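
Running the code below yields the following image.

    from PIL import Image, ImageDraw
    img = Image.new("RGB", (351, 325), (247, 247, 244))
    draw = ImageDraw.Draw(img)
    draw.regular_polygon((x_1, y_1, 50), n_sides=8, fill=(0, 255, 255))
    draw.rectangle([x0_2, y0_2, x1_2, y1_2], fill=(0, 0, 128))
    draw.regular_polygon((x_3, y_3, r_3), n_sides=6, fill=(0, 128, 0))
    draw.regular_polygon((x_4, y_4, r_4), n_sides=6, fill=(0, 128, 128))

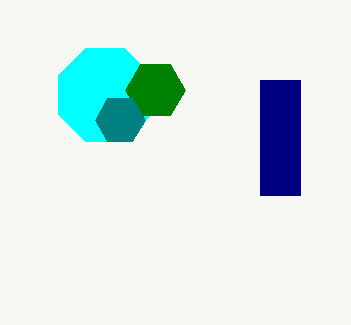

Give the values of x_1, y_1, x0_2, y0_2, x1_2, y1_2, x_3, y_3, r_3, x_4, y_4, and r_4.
x_1 = 105
y_1 = 95
x0_2 = 260
y0_2 = 80
x1_2 = 300
y1_2 = 195
x_3 = 155
y_3 = 90
r_3 = 30
x_4 = 120
y_4 = 120
r_4 = 25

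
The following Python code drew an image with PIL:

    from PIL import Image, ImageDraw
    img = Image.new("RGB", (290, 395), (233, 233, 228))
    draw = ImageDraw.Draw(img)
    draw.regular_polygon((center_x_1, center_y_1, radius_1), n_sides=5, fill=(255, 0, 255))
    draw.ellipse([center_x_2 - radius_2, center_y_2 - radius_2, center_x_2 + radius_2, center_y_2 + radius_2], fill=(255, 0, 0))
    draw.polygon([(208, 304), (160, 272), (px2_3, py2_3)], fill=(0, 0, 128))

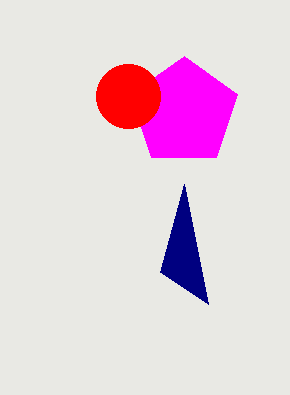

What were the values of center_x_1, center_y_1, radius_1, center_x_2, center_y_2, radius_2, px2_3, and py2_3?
center_x_1 = 184; center_y_1 = 112; radius_1 = 56; center_x_2 = 128; center_y_2 = 96; radius_2 = 32; px2_3 = 184; py2_3 = 184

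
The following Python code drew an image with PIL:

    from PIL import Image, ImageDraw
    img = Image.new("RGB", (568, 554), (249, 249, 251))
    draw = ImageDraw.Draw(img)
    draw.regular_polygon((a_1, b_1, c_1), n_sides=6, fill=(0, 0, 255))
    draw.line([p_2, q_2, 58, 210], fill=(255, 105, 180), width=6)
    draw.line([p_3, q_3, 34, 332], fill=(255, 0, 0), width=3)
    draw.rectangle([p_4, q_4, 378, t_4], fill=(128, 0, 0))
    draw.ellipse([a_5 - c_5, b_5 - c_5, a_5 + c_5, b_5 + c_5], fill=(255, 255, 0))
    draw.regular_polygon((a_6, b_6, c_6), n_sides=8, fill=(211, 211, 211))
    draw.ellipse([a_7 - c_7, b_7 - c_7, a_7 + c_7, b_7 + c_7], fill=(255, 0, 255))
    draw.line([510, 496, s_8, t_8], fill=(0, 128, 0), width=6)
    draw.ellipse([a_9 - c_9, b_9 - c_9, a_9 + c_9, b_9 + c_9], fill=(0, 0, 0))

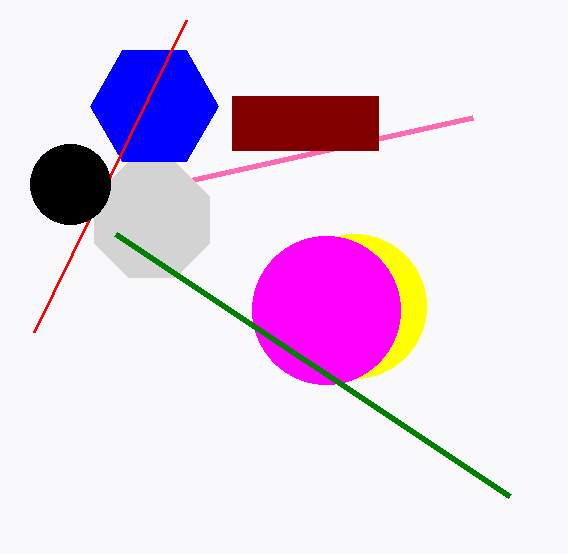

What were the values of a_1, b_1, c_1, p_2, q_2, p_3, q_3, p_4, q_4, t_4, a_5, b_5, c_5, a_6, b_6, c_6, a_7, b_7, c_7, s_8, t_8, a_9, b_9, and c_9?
a_1 = 154; b_1 = 106; c_1 = 64; p_2 = 472; q_2 = 118; p_3 = 186; q_3 = 20; p_4 = 232; q_4 = 96; t_4 = 150; a_5 = 354; b_5 = 306; c_5 = 72; a_6 = 152; b_6 = 220; c_6 = 62; a_7 = 326; b_7 = 310; c_7 = 74; s_8 = 116; t_8 = 234; a_9 = 70; b_9 = 184; c_9 = 40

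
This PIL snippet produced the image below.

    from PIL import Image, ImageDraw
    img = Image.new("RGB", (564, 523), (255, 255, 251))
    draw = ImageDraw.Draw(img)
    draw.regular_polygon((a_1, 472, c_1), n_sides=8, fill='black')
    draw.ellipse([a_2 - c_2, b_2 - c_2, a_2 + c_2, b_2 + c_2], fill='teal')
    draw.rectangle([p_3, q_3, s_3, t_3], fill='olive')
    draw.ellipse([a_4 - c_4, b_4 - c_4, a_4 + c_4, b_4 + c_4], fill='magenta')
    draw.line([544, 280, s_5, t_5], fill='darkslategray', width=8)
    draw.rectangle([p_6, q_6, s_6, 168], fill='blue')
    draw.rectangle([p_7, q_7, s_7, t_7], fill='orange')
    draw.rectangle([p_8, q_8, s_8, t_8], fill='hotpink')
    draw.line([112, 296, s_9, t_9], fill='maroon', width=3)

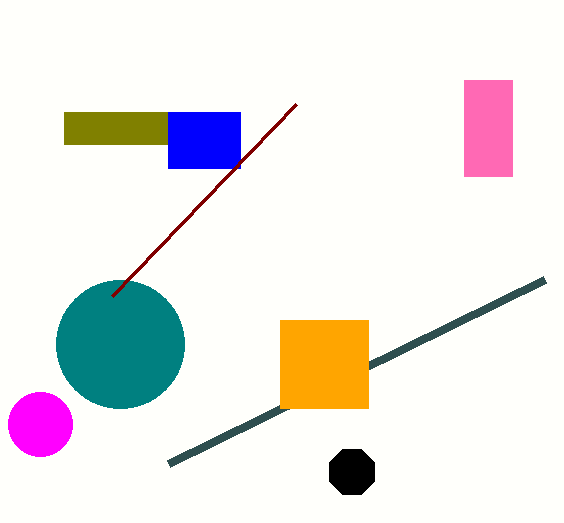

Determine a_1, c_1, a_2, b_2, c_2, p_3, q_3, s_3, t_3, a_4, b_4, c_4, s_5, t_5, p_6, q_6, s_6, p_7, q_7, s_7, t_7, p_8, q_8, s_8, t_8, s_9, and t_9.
a_1 = 352, c_1 = 24, a_2 = 120, b_2 = 344, c_2 = 64, p_3 = 64, q_3 = 112, s_3 = 168, t_3 = 144, a_4 = 40, b_4 = 424, c_4 = 32, s_5 = 168, t_5 = 464, p_6 = 168, q_6 = 112, s_6 = 240, p_7 = 280, q_7 = 320, s_7 = 368, t_7 = 408, p_8 = 464, q_8 = 80, s_8 = 512, t_8 = 176, s_9 = 296, t_9 = 104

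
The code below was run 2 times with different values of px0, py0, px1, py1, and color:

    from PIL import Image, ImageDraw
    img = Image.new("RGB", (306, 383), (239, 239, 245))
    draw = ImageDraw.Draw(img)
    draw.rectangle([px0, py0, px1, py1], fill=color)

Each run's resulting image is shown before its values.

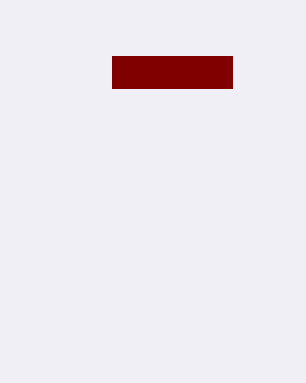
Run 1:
px0 = 112; py0 = 56; px1 = 232; py1 = 88; color = 'maroon'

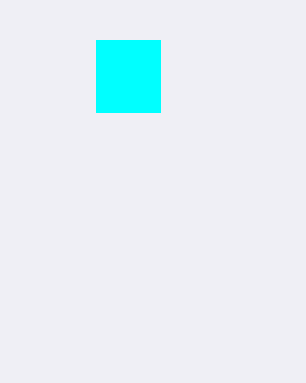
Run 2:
px0 = 96; py0 = 40; px1 = 160; py1 = 112; color = 'cyan'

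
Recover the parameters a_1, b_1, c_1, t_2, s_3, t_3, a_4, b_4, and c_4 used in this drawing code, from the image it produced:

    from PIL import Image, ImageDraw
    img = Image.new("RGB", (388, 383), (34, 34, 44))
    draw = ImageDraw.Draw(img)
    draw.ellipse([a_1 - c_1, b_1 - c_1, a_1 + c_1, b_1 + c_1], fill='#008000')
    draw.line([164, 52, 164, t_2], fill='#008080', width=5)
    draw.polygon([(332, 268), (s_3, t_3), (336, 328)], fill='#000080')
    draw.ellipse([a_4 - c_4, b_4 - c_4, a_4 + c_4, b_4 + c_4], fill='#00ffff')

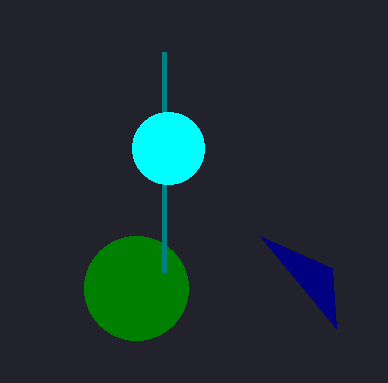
a_1 = 136
b_1 = 288
c_1 = 52
t_2 = 272
s_3 = 260
t_3 = 236
a_4 = 168
b_4 = 148
c_4 = 36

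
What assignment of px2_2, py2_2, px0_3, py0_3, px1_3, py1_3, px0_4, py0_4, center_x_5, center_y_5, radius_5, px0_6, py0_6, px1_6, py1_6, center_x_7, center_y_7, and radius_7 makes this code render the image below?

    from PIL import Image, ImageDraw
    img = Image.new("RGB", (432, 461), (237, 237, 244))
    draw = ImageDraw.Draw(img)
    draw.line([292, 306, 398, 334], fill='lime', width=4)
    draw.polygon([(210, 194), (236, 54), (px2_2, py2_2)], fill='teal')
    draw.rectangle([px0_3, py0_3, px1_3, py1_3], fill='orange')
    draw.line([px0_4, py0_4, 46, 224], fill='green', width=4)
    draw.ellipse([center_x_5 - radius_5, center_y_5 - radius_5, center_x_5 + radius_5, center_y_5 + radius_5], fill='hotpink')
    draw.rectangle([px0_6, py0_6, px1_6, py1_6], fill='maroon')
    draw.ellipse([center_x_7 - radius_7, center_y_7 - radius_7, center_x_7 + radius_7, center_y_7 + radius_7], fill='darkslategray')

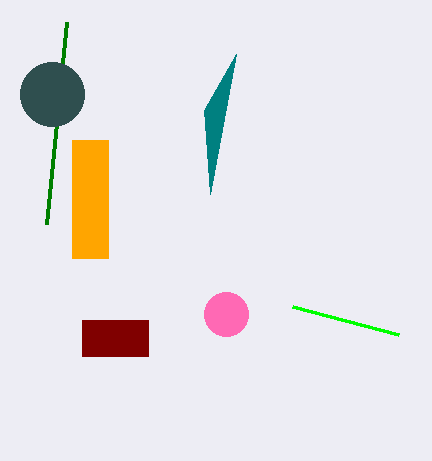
px2_2 = 204
py2_2 = 110
px0_3 = 72
py0_3 = 140
px1_3 = 108
py1_3 = 258
px0_4 = 66
py0_4 = 22
center_x_5 = 226
center_y_5 = 314
radius_5 = 22
px0_6 = 82
py0_6 = 320
px1_6 = 148
py1_6 = 356
center_x_7 = 52
center_y_7 = 94
radius_7 = 32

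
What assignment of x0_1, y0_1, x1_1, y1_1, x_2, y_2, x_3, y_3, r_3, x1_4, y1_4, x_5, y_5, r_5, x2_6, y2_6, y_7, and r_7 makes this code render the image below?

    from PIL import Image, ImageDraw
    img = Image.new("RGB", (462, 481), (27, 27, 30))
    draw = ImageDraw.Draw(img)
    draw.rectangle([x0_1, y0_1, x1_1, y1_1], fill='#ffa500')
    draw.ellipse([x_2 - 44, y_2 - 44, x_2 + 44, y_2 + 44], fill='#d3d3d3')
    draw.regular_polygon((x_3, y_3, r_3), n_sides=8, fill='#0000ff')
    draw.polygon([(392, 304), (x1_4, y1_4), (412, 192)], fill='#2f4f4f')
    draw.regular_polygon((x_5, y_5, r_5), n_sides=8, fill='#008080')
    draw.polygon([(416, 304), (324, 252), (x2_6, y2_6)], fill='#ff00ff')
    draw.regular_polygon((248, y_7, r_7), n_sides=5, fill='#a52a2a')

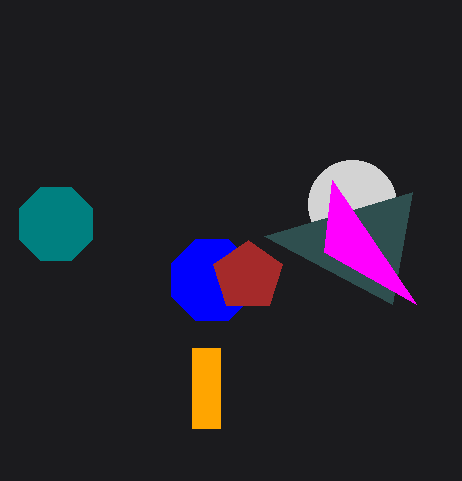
x0_1 = 192, y0_1 = 348, x1_1 = 220, y1_1 = 428, x_2 = 352, y_2 = 204, x_3 = 212, y_3 = 280, r_3 = 44, x1_4 = 264, y1_4 = 236, x_5 = 56, y_5 = 224, r_5 = 40, x2_6 = 332, y2_6 = 180, y_7 = 276, r_7 = 36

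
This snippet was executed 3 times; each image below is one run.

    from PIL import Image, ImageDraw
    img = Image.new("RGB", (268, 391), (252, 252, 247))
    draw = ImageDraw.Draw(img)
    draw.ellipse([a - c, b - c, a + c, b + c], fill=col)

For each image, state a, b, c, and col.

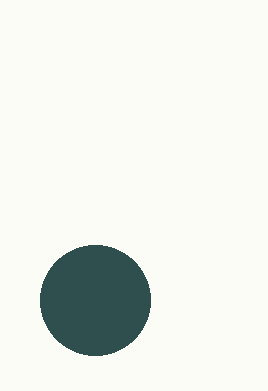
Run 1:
a = 95, b = 300, c = 55, col = 'darkslategray'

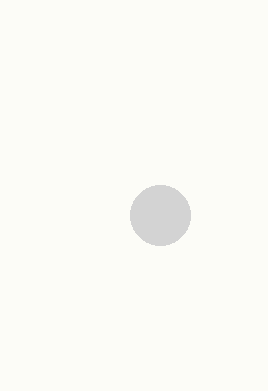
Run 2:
a = 160; b = 215; c = 30; col = 'lightgray'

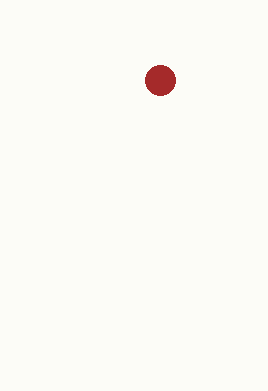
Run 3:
a = 160; b = 80; c = 15; col = 'brown'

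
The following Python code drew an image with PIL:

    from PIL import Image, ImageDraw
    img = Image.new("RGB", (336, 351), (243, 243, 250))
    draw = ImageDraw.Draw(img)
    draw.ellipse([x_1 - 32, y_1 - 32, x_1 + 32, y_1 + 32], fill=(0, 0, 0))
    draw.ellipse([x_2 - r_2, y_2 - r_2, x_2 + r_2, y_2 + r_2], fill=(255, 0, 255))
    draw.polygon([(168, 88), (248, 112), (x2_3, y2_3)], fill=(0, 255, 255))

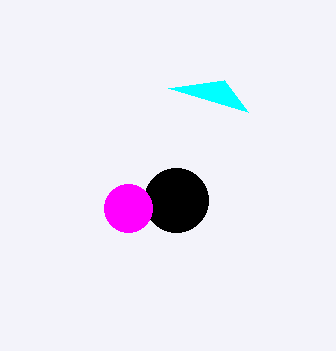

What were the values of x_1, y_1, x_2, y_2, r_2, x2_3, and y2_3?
x_1 = 176; y_1 = 200; x_2 = 128; y_2 = 208; r_2 = 24; x2_3 = 224; y2_3 = 80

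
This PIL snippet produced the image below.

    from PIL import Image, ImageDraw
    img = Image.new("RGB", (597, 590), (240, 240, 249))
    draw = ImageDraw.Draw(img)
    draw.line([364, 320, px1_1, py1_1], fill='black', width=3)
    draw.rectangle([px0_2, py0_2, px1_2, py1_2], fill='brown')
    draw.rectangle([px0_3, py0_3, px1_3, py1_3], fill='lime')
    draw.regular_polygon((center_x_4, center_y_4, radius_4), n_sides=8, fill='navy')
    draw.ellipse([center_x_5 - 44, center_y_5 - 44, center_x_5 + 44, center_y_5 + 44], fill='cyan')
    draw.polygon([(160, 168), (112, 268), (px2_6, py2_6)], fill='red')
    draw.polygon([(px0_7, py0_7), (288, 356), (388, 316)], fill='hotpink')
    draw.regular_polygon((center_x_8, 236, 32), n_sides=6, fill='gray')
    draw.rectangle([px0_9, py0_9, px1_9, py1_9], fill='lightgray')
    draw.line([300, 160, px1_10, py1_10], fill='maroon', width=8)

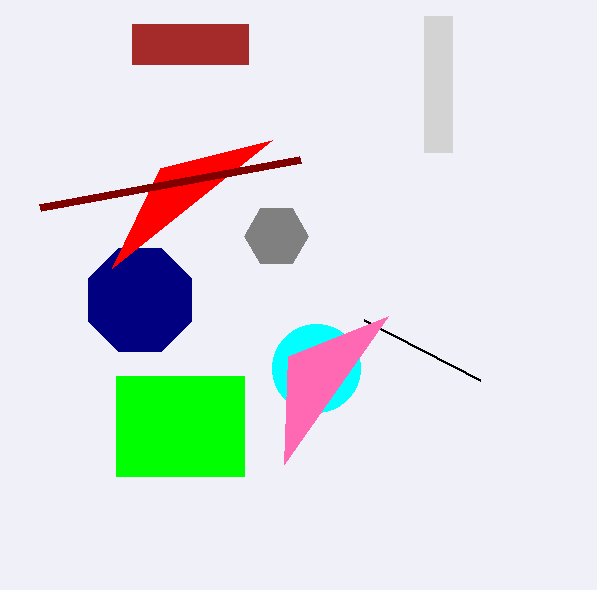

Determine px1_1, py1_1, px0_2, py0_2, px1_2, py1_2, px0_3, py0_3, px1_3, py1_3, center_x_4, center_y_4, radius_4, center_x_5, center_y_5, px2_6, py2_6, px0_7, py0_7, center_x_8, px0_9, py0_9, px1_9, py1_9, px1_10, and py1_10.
px1_1 = 480; py1_1 = 380; px0_2 = 132; py0_2 = 24; px1_2 = 248; py1_2 = 64; px0_3 = 116; py0_3 = 376; px1_3 = 244; py1_3 = 476; center_x_4 = 140; center_y_4 = 300; radius_4 = 56; center_x_5 = 316; center_y_5 = 368; px2_6 = 272; py2_6 = 140; px0_7 = 284; py0_7 = 464; center_x_8 = 276; px0_9 = 424; py0_9 = 16; px1_9 = 452; py1_9 = 152; px1_10 = 40; py1_10 = 208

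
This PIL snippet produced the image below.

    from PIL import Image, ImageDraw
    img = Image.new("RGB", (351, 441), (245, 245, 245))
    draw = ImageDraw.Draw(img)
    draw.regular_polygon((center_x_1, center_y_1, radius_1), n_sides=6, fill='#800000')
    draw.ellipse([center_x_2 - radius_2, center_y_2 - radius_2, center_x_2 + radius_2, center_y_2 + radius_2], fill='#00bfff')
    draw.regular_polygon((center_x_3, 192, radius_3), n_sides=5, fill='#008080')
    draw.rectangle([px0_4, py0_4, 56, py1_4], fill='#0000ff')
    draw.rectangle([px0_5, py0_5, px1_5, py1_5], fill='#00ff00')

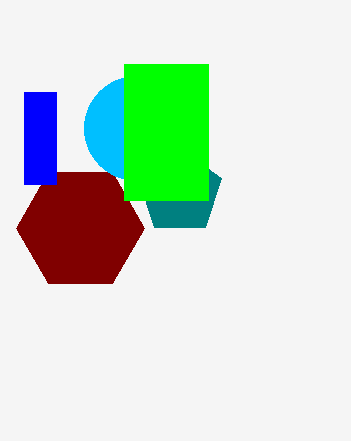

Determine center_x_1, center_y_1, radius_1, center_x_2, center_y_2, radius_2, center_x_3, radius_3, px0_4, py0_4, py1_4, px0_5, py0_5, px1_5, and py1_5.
center_x_1 = 80; center_y_1 = 228; radius_1 = 64; center_x_2 = 136; center_y_2 = 128; radius_2 = 52; center_x_3 = 180; radius_3 = 44; px0_4 = 24; py0_4 = 92; py1_4 = 184; px0_5 = 124; py0_5 = 64; px1_5 = 208; py1_5 = 200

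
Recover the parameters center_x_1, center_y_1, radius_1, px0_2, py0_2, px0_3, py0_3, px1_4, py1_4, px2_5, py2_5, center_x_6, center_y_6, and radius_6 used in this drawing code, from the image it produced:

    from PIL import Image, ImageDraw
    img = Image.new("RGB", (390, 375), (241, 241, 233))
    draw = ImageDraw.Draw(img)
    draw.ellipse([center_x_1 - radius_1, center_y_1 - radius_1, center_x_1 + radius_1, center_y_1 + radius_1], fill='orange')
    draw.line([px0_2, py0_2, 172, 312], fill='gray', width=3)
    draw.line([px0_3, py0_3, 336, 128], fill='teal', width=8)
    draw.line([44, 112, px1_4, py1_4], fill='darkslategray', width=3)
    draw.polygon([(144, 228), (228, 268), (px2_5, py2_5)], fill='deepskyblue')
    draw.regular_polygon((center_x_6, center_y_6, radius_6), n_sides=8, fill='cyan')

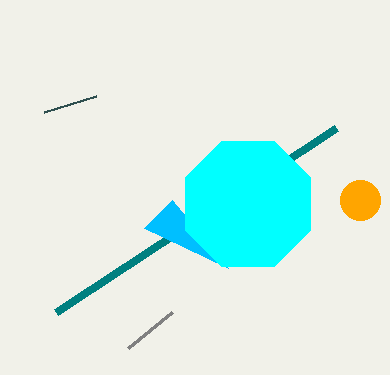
center_x_1 = 360
center_y_1 = 200
radius_1 = 20
px0_2 = 128
py0_2 = 348
px0_3 = 56
py0_3 = 312
px1_4 = 96
py1_4 = 96
px2_5 = 172
py2_5 = 200
center_x_6 = 248
center_y_6 = 204
radius_6 = 68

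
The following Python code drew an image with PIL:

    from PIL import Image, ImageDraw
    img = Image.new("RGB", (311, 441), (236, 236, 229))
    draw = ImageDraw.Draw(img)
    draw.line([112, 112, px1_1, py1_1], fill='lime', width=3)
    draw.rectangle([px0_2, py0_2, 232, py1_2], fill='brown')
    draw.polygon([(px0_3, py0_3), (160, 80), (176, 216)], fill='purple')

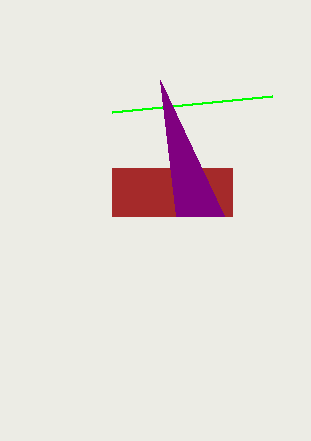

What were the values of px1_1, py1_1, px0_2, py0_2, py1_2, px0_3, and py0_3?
px1_1 = 272; py1_1 = 96; px0_2 = 112; py0_2 = 168; py1_2 = 216; px0_3 = 224; py0_3 = 216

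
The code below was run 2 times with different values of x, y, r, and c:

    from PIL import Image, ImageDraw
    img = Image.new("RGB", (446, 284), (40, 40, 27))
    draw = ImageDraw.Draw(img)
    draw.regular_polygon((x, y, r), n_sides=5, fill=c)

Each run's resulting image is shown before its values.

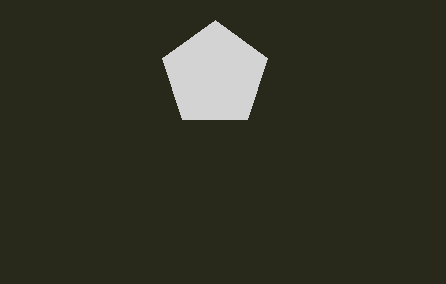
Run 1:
x = 215
y = 75
r = 55
c = 'lightgray'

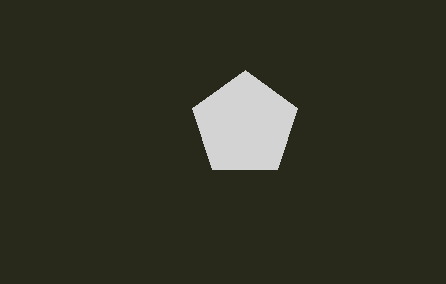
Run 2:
x = 245; y = 125; r = 55; c = 'lightgray'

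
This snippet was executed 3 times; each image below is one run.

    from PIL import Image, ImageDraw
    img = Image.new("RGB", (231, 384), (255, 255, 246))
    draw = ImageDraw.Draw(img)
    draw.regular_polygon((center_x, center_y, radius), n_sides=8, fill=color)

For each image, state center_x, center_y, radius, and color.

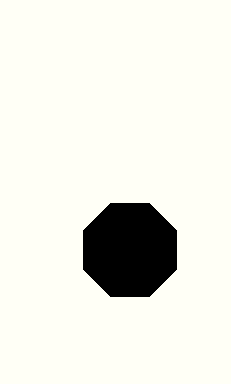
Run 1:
center_x = 130, center_y = 250, radius = 50, color = 'black'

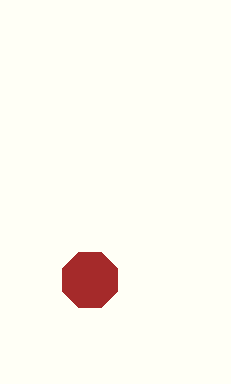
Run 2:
center_x = 90
center_y = 280
radius = 30
color = 'brown'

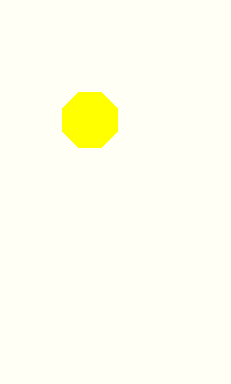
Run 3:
center_x = 90; center_y = 120; radius = 30; color = 'yellow'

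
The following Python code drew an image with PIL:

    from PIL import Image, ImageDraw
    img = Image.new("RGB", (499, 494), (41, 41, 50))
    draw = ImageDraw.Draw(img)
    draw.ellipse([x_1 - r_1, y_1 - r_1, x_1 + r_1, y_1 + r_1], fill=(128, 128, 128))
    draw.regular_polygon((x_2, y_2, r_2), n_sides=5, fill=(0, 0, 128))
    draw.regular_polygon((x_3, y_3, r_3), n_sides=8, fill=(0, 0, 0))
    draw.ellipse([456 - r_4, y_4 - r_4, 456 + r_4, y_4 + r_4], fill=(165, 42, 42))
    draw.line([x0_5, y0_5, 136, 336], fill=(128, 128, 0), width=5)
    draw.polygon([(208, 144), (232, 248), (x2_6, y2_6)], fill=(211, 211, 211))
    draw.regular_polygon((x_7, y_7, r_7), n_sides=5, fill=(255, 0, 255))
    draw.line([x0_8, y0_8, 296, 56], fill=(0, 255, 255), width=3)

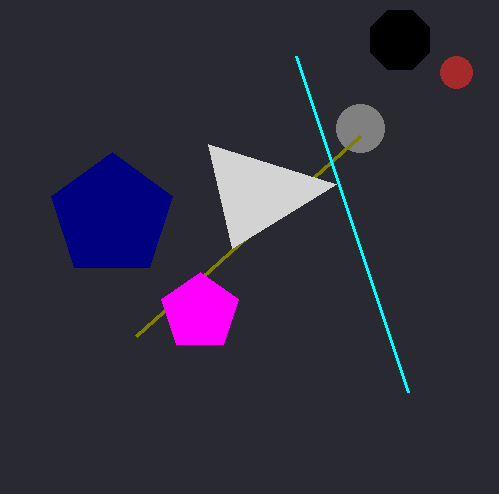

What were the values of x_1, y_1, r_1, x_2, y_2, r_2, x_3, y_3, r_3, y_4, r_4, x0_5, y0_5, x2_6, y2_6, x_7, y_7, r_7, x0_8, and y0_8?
x_1 = 360; y_1 = 128; r_1 = 24; x_2 = 112; y_2 = 216; r_2 = 64; x_3 = 400; y_3 = 40; r_3 = 32; y_4 = 72; r_4 = 16; x0_5 = 360; y0_5 = 136; x2_6 = 336; y2_6 = 184; x_7 = 200; y_7 = 312; r_7 = 40; x0_8 = 408; y0_8 = 392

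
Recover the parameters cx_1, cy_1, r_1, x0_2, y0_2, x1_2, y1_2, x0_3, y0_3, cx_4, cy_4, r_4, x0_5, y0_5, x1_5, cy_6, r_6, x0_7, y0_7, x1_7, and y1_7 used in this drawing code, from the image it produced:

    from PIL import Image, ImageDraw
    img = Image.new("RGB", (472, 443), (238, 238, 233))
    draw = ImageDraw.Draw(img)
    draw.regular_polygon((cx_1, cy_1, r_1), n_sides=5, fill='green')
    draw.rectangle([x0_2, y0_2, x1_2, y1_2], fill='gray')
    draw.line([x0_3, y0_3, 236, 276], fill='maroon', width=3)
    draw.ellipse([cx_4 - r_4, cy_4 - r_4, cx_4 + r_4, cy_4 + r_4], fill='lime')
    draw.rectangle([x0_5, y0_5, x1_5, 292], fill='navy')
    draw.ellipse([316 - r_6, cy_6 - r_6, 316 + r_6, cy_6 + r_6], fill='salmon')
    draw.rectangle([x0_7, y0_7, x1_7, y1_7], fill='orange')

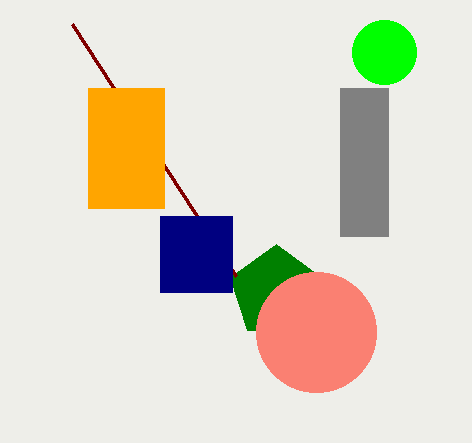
cx_1 = 276
cy_1 = 292
r_1 = 48
x0_2 = 340
y0_2 = 88
x1_2 = 388
y1_2 = 236
x0_3 = 72
y0_3 = 24
cx_4 = 384
cy_4 = 52
r_4 = 32
x0_5 = 160
y0_5 = 216
x1_5 = 232
cy_6 = 332
r_6 = 60
x0_7 = 88
y0_7 = 88
x1_7 = 164
y1_7 = 208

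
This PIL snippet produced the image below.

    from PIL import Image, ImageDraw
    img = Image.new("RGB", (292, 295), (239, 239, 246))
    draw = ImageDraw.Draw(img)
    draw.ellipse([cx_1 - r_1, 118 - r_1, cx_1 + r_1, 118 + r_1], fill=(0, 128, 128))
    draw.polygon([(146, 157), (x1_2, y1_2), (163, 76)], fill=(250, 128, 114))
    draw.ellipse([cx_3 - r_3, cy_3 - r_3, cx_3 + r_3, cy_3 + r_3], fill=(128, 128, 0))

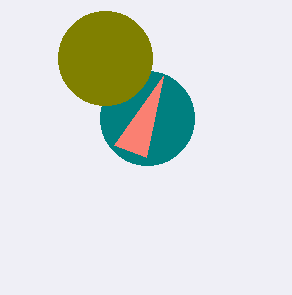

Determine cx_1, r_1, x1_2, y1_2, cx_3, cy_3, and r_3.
cx_1 = 147
r_1 = 47
x1_2 = 114
y1_2 = 145
cx_3 = 105
cy_3 = 58
r_3 = 47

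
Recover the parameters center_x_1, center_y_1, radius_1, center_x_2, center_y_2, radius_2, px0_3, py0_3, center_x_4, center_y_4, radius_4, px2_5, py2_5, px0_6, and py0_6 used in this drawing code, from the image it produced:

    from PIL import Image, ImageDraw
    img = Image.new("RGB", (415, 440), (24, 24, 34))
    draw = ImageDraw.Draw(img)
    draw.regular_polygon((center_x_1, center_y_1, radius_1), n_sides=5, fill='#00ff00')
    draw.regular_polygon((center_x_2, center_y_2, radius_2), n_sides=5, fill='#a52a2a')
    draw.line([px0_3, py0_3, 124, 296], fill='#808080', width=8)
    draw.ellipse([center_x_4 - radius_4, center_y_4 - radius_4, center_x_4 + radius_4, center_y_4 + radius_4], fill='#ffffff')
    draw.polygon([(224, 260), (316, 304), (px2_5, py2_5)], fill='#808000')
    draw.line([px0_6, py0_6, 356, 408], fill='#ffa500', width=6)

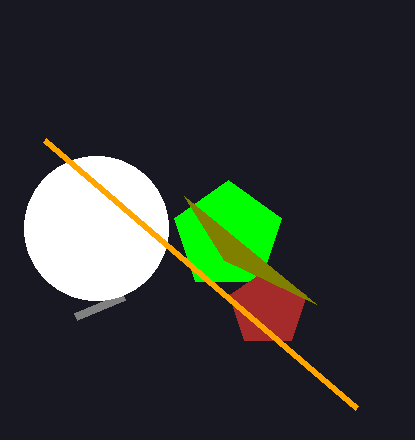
center_x_1 = 228
center_y_1 = 236
radius_1 = 56
center_x_2 = 268
center_y_2 = 308
radius_2 = 40
px0_3 = 76
py0_3 = 316
center_x_4 = 96
center_y_4 = 228
radius_4 = 72
px2_5 = 184
py2_5 = 196
px0_6 = 44
py0_6 = 140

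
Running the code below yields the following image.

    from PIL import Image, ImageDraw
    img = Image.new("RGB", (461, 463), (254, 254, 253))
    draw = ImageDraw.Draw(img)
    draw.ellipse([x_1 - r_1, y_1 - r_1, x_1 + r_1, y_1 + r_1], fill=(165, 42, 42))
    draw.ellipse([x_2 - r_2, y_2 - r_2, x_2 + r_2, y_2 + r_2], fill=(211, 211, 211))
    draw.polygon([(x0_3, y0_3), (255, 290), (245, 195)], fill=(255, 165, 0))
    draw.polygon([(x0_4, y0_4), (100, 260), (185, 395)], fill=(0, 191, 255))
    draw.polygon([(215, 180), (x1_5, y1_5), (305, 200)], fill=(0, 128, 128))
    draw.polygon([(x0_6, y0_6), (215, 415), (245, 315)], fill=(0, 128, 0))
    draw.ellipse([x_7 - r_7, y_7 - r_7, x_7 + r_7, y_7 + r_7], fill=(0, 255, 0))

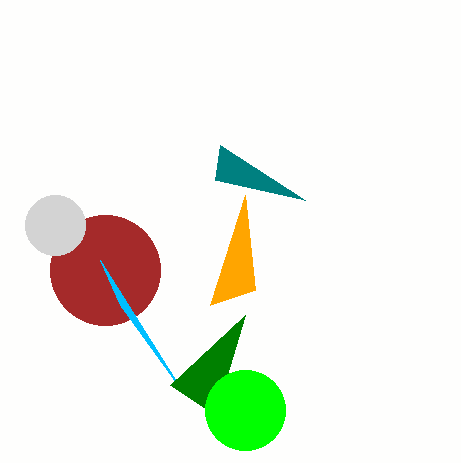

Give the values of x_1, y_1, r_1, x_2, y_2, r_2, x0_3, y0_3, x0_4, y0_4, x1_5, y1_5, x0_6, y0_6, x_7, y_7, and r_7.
x_1 = 105
y_1 = 270
r_1 = 55
x_2 = 55
y_2 = 225
r_2 = 30
x0_3 = 210
y0_3 = 305
x0_4 = 120
y0_4 = 305
x1_5 = 220
y1_5 = 145
x0_6 = 170
y0_6 = 385
x_7 = 245
y_7 = 410
r_7 = 40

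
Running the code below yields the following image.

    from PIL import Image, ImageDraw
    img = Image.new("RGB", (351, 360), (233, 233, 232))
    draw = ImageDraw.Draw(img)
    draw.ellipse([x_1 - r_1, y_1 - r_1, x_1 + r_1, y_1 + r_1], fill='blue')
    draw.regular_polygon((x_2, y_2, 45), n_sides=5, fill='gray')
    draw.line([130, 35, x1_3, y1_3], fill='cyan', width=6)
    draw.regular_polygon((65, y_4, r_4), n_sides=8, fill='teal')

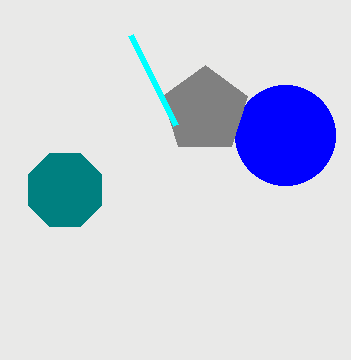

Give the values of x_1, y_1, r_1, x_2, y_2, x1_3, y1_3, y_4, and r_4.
x_1 = 285
y_1 = 135
r_1 = 50
x_2 = 205
y_2 = 110
x1_3 = 175
y1_3 = 125
y_4 = 190
r_4 = 40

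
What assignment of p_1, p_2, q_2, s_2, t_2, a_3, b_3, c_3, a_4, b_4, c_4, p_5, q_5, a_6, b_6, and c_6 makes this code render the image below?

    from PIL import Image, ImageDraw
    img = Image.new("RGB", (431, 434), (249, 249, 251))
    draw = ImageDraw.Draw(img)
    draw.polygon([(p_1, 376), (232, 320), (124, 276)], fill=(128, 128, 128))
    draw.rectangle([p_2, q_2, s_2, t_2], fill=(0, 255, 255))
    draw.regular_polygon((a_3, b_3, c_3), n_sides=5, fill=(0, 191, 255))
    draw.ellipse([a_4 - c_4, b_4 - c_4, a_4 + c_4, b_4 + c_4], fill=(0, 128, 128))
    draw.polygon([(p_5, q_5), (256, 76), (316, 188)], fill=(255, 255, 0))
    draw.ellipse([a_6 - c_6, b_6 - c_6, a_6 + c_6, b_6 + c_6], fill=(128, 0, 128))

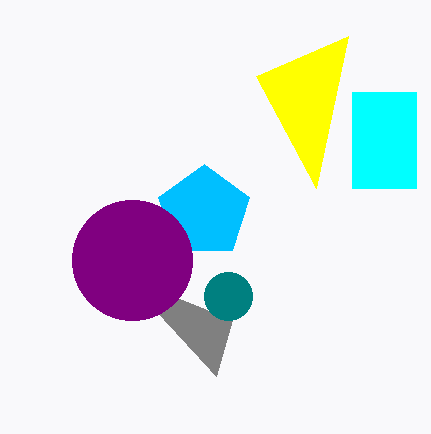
p_1 = 216, p_2 = 352, q_2 = 92, s_2 = 416, t_2 = 188, a_3 = 204, b_3 = 212, c_3 = 48, a_4 = 228, b_4 = 296, c_4 = 24, p_5 = 348, q_5 = 36, a_6 = 132, b_6 = 260, c_6 = 60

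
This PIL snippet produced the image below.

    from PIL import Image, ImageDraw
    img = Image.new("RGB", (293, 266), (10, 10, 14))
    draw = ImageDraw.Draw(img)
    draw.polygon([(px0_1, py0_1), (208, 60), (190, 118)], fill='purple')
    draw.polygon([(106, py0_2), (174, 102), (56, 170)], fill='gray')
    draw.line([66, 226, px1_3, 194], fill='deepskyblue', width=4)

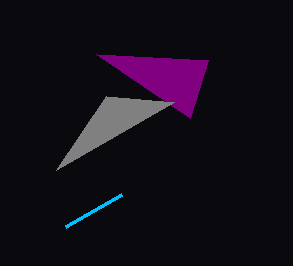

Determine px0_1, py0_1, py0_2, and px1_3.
px0_1 = 96; py0_1 = 54; py0_2 = 96; px1_3 = 122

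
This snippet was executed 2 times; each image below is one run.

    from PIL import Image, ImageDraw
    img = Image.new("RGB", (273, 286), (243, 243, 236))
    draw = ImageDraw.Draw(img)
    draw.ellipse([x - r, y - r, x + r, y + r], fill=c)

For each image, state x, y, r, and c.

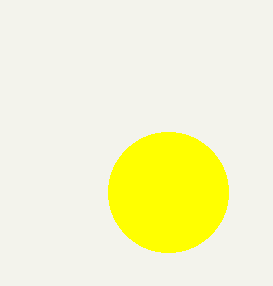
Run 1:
x = 168; y = 192; r = 60; c = 'yellow'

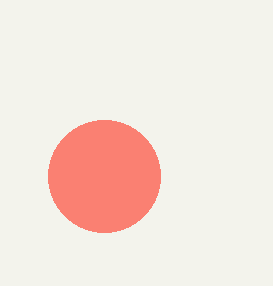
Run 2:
x = 104, y = 176, r = 56, c = 'salmon'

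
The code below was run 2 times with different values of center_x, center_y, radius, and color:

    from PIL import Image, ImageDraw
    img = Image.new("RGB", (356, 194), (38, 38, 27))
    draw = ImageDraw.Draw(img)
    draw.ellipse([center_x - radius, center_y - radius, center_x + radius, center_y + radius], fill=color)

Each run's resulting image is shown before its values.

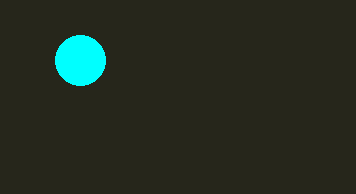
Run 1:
center_x = 80
center_y = 60
radius = 25
color = 'cyan'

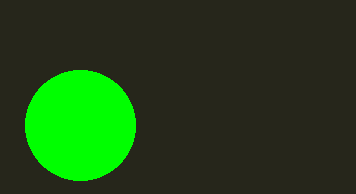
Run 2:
center_x = 80
center_y = 125
radius = 55
color = 'lime'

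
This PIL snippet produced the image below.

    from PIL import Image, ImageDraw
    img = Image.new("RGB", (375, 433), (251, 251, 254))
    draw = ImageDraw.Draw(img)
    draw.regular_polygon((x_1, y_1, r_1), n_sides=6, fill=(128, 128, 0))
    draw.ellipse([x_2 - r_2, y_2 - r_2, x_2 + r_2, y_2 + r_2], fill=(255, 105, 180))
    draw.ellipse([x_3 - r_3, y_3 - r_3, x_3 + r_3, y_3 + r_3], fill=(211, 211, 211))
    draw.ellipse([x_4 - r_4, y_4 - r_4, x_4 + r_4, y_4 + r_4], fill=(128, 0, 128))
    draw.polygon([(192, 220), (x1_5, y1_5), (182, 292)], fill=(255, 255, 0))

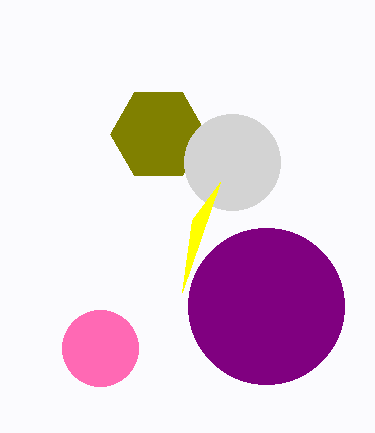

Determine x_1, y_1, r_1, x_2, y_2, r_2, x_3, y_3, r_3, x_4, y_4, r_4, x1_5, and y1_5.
x_1 = 158
y_1 = 134
r_1 = 48
x_2 = 100
y_2 = 348
r_2 = 38
x_3 = 232
y_3 = 162
r_3 = 48
x_4 = 266
y_4 = 306
r_4 = 78
x1_5 = 220
y1_5 = 182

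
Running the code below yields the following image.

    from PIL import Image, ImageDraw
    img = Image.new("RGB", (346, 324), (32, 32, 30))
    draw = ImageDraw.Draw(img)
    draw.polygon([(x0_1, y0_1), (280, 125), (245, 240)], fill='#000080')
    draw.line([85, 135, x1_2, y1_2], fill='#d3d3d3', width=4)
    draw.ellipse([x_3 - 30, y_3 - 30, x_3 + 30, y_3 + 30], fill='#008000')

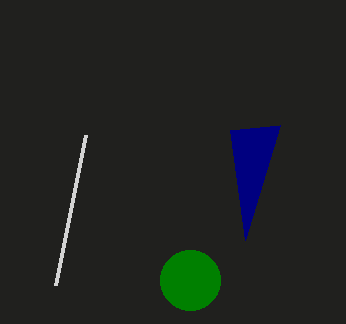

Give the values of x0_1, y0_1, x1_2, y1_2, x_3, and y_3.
x0_1 = 230
y0_1 = 130
x1_2 = 55
y1_2 = 285
x_3 = 190
y_3 = 280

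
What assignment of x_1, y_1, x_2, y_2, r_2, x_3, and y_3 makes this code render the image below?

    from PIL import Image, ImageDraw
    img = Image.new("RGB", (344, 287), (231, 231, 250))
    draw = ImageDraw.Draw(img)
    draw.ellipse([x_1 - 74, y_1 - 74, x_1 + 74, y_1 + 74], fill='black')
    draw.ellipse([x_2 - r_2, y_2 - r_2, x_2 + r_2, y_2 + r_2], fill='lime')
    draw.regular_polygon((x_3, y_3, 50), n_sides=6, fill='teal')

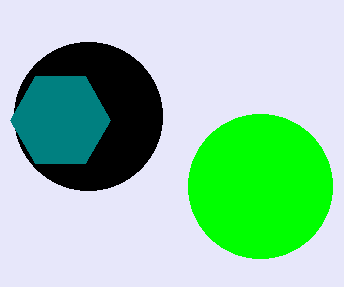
x_1 = 88
y_1 = 116
x_2 = 260
y_2 = 186
r_2 = 72
x_3 = 60
y_3 = 120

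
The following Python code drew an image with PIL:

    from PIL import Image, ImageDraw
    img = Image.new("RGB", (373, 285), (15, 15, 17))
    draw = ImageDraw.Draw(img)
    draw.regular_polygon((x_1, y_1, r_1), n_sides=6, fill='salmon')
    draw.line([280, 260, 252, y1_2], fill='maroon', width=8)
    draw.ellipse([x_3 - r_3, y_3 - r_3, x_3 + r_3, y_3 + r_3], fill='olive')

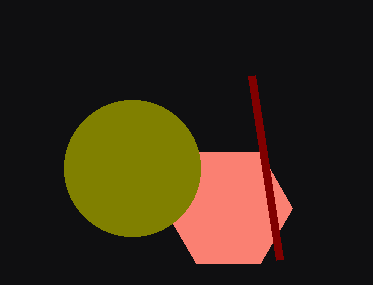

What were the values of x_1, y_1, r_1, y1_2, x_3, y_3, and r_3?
x_1 = 228; y_1 = 208; r_1 = 64; y1_2 = 76; x_3 = 132; y_3 = 168; r_3 = 68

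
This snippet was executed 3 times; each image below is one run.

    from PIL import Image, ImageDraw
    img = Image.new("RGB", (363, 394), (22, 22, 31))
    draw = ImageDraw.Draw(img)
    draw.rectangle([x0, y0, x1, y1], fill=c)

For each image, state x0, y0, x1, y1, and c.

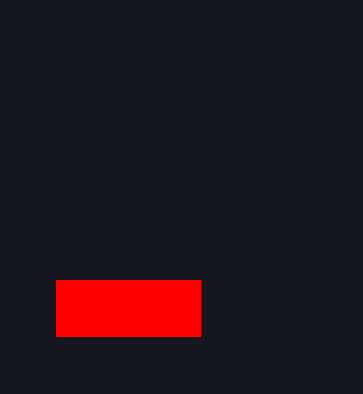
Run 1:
x0 = 56
y0 = 280
x1 = 200
y1 = 336
c = 'red'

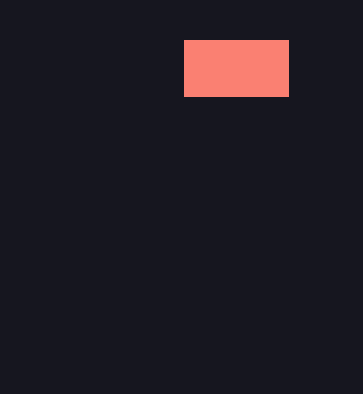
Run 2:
x0 = 184, y0 = 40, x1 = 288, y1 = 96, c = 'salmon'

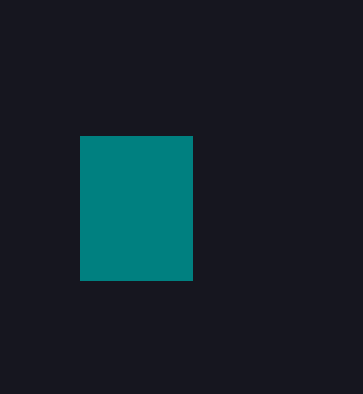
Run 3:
x0 = 80, y0 = 136, x1 = 192, y1 = 280, c = 'teal'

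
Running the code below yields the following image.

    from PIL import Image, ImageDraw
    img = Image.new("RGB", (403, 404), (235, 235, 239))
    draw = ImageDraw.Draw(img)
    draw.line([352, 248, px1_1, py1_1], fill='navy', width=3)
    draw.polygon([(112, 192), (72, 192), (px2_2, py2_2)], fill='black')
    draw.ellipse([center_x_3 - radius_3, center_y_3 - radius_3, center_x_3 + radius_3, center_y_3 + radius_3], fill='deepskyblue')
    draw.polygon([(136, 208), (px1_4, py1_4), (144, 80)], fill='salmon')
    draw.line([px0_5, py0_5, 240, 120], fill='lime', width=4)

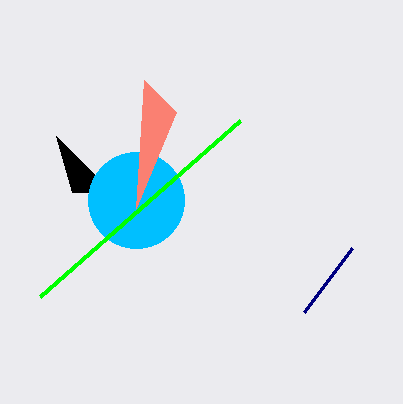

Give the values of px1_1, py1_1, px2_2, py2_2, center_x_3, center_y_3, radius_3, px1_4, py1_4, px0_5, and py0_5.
px1_1 = 304
py1_1 = 312
px2_2 = 56
py2_2 = 136
center_x_3 = 136
center_y_3 = 200
radius_3 = 48
px1_4 = 176
py1_4 = 112
px0_5 = 40
py0_5 = 296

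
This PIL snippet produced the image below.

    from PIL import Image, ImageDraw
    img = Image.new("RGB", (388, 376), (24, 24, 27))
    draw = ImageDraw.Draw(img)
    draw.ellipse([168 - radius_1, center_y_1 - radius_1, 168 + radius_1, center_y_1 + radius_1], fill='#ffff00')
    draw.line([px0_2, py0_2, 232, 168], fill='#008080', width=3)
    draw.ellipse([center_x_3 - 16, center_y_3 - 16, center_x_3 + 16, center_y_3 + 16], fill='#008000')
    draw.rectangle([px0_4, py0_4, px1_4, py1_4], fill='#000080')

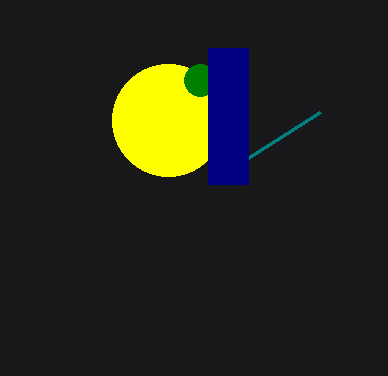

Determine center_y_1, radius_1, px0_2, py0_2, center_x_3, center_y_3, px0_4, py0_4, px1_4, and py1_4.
center_y_1 = 120; radius_1 = 56; px0_2 = 320; py0_2 = 112; center_x_3 = 200; center_y_3 = 80; px0_4 = 208; py0_4 = 48; px1_4 = 248; py1_4 = 184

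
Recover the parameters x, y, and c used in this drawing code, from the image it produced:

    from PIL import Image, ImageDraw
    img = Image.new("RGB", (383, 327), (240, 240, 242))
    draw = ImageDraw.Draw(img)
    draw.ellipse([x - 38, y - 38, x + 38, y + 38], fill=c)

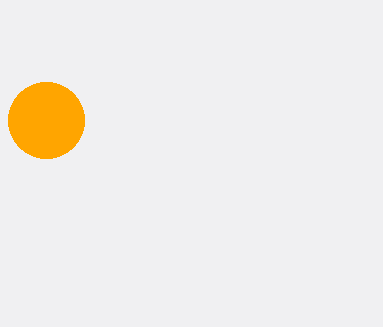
x = 46, y = 120, c = 'orange'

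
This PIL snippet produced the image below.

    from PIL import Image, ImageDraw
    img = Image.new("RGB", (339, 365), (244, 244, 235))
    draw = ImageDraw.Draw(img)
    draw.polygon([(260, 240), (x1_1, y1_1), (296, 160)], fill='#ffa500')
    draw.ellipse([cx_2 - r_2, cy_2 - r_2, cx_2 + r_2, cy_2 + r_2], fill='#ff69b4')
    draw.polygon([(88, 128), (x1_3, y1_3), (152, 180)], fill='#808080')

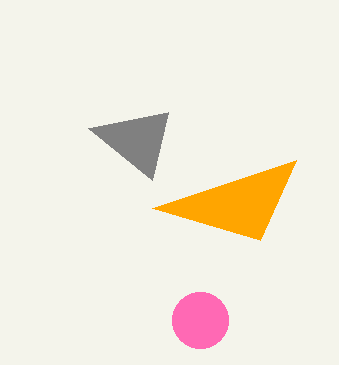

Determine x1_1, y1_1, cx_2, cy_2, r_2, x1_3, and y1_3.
x1_1 = 152, y1_1 = 208, cx_2 = 200, cy_2 = 320, r_2 = 28, x1_3 = 168, y1_3 = 112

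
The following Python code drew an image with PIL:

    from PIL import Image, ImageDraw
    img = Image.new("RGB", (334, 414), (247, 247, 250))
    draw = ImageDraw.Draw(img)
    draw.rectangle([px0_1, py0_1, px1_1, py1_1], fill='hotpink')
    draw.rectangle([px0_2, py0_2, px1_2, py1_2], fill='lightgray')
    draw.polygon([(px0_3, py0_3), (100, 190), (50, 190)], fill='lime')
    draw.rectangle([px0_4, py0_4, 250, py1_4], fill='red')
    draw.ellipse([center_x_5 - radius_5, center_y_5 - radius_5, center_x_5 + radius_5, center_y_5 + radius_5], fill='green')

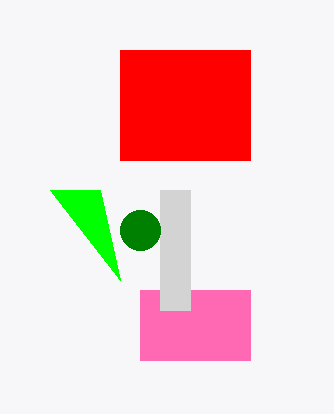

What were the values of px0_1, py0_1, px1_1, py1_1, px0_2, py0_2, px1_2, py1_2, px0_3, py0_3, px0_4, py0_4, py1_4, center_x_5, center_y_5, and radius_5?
px0_1 = 140
py0_1 = 290
px1_1 = 250
py1_1 = 360
px0_2 = 160
py0_2 = 190
px1_2 = 190
py1_2 = 310
px0_3 = 120
py0_3 = 280
px0_4 = 120
py0_4 = 50
py1_4 = 160
center_x_5 = 140
center_y_5 = 230
radius_5 = 20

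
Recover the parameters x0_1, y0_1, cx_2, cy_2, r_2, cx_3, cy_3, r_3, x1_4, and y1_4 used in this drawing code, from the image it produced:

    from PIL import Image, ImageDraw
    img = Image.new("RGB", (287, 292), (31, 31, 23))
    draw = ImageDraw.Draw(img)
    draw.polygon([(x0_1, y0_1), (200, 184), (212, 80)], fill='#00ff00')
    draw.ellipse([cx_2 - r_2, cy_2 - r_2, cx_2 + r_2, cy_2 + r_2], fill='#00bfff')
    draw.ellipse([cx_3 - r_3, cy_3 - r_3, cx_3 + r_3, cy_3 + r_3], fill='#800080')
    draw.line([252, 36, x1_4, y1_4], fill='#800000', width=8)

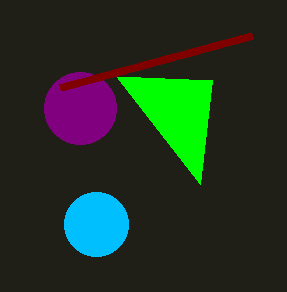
x0_1 = 116; y0_1 = 76; cx_2 = 96; cy_2 = 224; r_2 = 32; cx_3 = 80; cy_3 = 108; r_3 = 36; x1_4 = 60; y1_4 = 88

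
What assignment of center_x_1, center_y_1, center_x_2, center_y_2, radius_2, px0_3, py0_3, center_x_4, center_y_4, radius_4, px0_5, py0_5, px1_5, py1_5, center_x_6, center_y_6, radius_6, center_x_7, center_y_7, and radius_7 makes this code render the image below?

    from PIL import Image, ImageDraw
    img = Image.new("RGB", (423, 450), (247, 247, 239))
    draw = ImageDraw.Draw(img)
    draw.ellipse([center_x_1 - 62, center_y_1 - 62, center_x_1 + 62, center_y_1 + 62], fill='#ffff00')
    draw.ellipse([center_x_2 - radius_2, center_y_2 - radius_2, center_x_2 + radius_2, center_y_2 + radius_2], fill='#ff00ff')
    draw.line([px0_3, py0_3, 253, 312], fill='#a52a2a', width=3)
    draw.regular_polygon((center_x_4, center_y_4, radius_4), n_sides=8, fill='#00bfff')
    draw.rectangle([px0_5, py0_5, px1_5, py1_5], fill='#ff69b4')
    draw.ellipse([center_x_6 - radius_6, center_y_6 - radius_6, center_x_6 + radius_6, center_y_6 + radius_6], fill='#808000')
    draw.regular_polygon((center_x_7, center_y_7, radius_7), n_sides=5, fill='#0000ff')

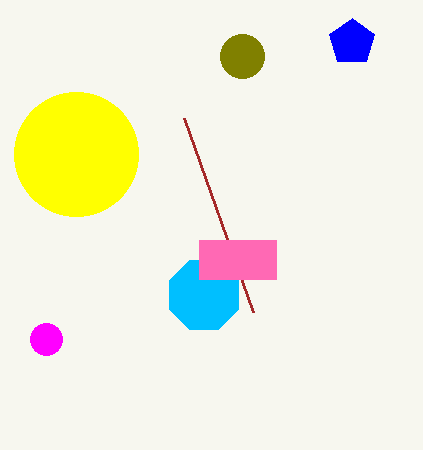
center_x_1 = 76, center_y_1 = 154, center_x_2 = 46, center_y_2 = 339, radius_2 = 16, px0_3 = 184, py0_3 = 118, center_x_4 = 204, center_y_4 = 295, radius_4 = 37, px0_5 = 199, py0_5 = 240, px1_5 = 276, py1_5 = 279, center_x_6 = 242, center_y_6 = 56, radius_6 = 22, center_x_7 = 352, center_y_7 = 42, radius_7 = 24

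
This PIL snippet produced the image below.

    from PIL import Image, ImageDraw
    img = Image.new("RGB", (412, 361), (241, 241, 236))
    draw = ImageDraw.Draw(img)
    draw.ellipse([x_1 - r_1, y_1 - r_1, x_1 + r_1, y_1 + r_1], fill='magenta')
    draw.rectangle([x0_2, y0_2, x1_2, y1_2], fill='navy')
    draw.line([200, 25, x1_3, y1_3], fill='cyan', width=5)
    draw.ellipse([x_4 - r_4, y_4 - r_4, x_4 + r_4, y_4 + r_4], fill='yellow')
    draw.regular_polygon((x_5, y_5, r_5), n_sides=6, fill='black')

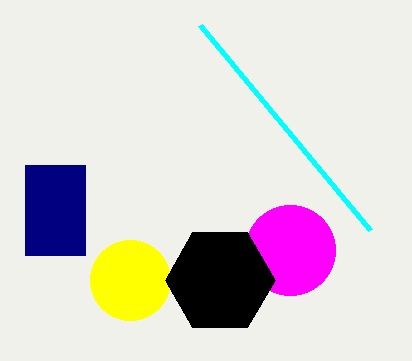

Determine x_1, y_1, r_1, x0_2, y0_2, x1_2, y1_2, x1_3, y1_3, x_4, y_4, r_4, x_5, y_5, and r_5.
x_1 = 290, y_1 = 250, r_1 = 45, x0_2 = 25, y0_2 = 165, x1_2 = 85, y1_2 = 255, x1_3 = 370, y1_3 = 230, x_4 = 130, y_4 = 280, r_4 = 40, x_5 = 220, y_5 = 280, r_5 = 55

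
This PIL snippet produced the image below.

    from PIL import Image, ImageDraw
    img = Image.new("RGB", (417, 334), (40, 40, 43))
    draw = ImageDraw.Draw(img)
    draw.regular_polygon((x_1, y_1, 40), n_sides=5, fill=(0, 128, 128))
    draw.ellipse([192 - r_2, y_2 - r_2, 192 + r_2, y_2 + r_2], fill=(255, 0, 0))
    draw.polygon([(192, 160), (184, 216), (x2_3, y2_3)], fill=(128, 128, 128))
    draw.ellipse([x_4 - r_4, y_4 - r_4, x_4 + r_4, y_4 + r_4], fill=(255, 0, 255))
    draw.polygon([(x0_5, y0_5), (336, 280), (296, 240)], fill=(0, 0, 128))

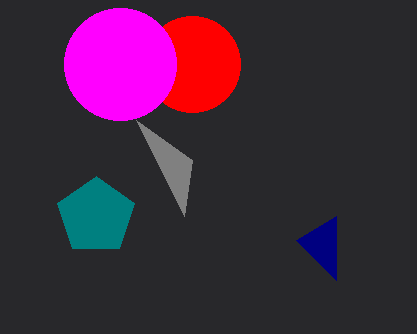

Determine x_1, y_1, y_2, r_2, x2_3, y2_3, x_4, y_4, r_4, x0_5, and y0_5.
x_1 = 96
y_1 = 216
y_2 = 64
r_2 = 48
x2_3 = 136
y2_3 = 120
x_4 = 120
y_4 = 64
r_4 = 56
x0_5 = 336
y0_5 = 216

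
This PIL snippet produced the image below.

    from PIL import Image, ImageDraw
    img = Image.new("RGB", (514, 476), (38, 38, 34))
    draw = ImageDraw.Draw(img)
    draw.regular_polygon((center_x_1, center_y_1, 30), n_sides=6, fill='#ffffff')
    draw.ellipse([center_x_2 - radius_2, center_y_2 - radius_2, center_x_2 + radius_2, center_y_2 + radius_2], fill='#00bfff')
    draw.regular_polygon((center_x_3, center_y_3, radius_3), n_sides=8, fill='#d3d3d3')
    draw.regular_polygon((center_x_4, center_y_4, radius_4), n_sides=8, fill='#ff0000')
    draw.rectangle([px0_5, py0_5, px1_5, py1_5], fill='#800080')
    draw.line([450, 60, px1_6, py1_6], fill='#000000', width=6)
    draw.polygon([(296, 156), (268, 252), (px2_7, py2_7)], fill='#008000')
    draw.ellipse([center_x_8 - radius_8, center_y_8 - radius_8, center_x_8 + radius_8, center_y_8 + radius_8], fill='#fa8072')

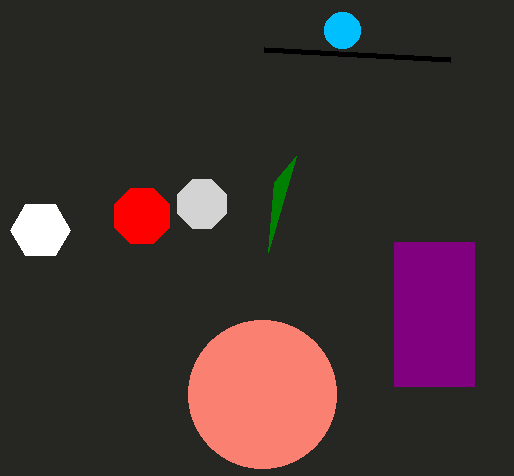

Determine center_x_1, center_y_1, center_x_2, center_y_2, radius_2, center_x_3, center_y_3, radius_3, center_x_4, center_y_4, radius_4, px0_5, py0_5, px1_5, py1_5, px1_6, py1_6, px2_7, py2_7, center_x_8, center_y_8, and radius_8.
center_x_1 = 40; center_y_1 = 230; center_x_2 = 342; center_y_2 = 30; radius_2 = 18; center_x_3 = 202; center_y_3 = 204; radius_3 = 26; center_x_4 = 142; center_y_4 = 216; radius_4 = 30; px0_5 = 394; py0_5 = 242; px1_5 = 474; py1_5 = 386; px1_6 = 264; py1_6 = 50; px2_7 = 274; py2_7 = 182; center_x_8 = 262; center_y_8 = 394; radius_8 = 74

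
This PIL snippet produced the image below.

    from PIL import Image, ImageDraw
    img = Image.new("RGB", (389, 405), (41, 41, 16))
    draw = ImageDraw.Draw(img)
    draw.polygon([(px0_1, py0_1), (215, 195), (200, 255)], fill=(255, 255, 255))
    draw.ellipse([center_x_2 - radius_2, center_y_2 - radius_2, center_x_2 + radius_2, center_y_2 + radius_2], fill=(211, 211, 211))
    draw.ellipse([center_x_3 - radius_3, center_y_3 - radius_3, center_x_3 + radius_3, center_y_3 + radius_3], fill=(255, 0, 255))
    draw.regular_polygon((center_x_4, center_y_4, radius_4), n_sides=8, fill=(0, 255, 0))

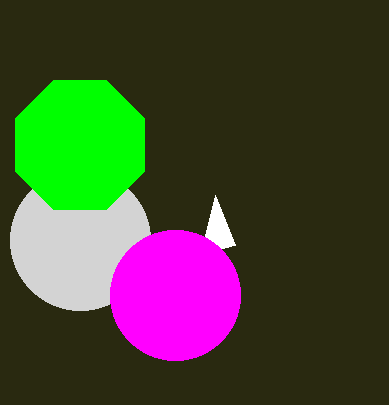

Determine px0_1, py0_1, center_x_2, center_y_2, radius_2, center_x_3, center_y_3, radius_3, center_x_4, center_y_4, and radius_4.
px0_1 = 235; py0_1 = 245; center_x_2 = 80; center_y_2 = 240; radius_2 = 70; center_x_3 = 175; center_y_3 = 295; radius_3 = 65; center_x_4 = 80; center_y_4 = 145; radius_4 = 70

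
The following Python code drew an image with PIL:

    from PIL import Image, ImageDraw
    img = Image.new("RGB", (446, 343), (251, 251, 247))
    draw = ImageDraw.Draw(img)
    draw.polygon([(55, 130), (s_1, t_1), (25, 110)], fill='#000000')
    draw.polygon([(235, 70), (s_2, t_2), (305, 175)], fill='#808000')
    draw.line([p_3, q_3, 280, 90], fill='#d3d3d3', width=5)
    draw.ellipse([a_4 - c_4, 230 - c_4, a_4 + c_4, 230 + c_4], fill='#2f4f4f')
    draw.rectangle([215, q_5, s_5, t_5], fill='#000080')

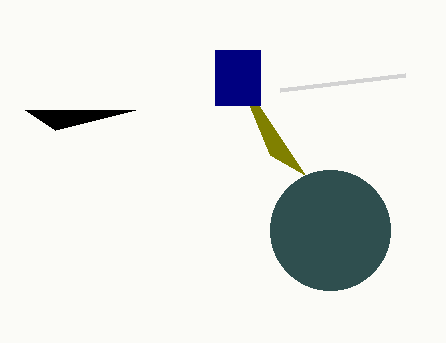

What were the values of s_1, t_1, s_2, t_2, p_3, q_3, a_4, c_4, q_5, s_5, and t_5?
s_1 = 135
t_1 = 110
s_2 = 270
t_2 = 155
p_3 = 405
q_3 = 75
a_4 = 330
c_4 = 60
q_5 = 50
s_5 = 260
t_5 = 105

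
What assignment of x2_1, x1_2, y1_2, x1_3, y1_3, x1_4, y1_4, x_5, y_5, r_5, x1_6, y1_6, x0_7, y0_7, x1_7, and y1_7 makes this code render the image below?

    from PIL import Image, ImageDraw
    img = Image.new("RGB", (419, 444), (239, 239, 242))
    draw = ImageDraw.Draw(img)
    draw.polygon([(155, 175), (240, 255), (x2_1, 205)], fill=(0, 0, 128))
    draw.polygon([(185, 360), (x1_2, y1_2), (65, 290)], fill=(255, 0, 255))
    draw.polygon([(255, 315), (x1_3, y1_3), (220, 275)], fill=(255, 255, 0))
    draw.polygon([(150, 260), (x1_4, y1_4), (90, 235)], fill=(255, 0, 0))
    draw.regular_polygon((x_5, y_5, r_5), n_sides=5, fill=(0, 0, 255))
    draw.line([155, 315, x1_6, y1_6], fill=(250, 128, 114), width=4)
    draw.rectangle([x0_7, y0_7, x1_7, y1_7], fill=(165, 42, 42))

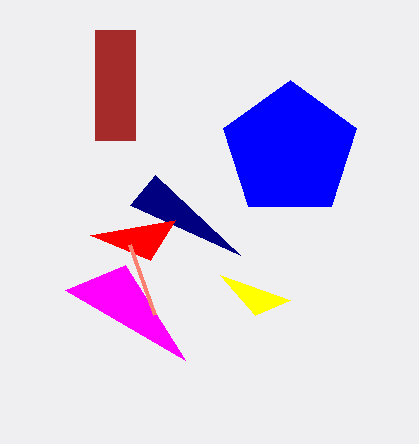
x2_1 = 130; x1_2 = 125; y1_2 = 265; x1_3 = 290; y1_3 = 300; x1_4 = 175; y1_4 = 220; x_5 = 290; y_5 = 150; r_5 = 70; x1_6 = 130; y1_6 = 245; x0_7 = 95; y0_7 = 30; x1_7 = 135; y1_7 = 140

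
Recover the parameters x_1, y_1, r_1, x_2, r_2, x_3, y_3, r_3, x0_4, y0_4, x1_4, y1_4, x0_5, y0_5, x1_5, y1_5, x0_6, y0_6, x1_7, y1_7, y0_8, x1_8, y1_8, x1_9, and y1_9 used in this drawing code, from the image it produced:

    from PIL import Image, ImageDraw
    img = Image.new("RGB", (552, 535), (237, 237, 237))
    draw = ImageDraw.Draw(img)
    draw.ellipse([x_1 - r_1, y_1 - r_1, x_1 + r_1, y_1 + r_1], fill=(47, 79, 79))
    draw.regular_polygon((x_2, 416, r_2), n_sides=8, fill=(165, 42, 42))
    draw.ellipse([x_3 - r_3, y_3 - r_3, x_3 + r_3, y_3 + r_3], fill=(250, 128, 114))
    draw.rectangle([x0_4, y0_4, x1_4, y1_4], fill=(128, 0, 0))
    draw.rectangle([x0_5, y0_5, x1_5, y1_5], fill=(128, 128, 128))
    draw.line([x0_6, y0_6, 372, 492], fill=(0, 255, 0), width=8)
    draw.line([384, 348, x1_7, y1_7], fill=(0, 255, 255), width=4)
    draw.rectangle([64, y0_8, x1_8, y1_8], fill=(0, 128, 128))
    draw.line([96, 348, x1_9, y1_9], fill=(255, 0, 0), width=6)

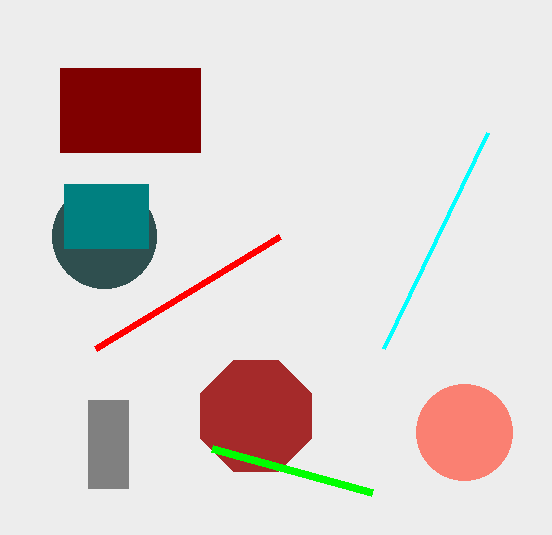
x_1 = 104
y_1 = 236
r_1 = 52
x_2 = 256
r_2 = 60
x_3 = 464
y_3 = 432
r_3 = 48
x0_4 = 60
y0_4 = 68
x1_4 = 200
y1_4 = 152
x0_5 = 88
y0_5 = 400
x1_5 = 128
y1_5 = 488
x0_6 = 212
y0_6 = 448
x1_7 = 488
y1_7 = 132
y0_8 = 184
x1_8 = 148
y1_8 = 248
x1_9 = 280
y1_9 = 236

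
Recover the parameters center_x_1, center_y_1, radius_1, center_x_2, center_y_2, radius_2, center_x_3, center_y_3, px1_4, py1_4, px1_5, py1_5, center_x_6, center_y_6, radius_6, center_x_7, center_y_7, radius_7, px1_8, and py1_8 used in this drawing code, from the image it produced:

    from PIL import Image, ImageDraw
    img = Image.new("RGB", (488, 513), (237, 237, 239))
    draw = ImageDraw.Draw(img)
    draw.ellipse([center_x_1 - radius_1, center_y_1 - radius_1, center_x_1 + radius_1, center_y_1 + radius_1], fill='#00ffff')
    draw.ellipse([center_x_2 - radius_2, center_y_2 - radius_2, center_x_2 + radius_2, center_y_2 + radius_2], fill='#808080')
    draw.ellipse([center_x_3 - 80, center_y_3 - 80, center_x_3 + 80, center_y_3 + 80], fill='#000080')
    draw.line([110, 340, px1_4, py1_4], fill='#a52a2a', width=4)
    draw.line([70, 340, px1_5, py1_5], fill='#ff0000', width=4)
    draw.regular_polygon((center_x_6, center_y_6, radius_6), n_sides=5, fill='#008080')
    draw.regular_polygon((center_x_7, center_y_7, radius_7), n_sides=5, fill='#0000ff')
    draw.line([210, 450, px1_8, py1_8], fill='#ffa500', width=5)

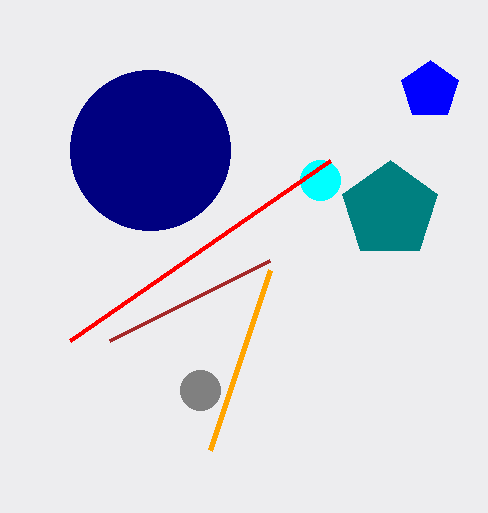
center_x_1 = 320, center_y_1 = 180, radius_1 = 20, center_x_2 = 200, center_y_2 = 390, radius_2 = 20, center_x_3 = 150, center_y_3 = 150, px1_4 = 270, py1_4 = 260, px1_5 = 330, py1_5 = 160, center_x_6 = 390, center_y_6 = 210, radius_6 = 50, center_x_7 = 430, center_y_7 = 90, radius_7 = 30, px1_8 = 270, py1_8 = 270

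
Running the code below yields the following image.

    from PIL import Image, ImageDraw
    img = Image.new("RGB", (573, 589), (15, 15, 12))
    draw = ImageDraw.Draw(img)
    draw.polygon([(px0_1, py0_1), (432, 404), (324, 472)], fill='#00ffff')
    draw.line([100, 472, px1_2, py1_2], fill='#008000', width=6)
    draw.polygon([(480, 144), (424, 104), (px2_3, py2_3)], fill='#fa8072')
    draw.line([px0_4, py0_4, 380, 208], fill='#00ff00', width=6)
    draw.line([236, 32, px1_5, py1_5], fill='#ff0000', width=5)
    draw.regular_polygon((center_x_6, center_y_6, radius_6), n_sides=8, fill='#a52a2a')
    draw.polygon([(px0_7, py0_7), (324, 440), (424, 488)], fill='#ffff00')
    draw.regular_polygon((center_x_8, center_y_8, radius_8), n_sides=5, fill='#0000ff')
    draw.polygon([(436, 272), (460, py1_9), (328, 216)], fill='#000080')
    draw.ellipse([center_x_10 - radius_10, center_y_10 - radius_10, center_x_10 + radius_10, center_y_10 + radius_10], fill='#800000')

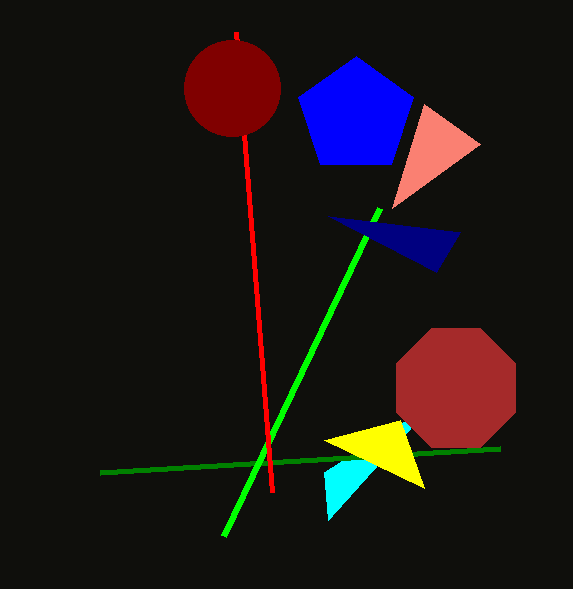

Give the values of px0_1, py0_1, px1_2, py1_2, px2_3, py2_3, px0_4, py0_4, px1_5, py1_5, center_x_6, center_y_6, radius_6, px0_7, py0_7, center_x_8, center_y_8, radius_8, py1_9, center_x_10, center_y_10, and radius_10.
px0_1 = 328, py0_1 = 520, px1_2 = 500, py1_2 = 448, px2_3 = 392, py2_3 = 208, px0_4 = 224, py0_4 = 536, px1_5 = 272, py1_5 = 492, center_x_6 = 456, center_y_6 = 388, radius_6 = 64, px0_7 = 400, py0_7 = 420, center_x_8 = 356, center_y_8 = 116, radius_8 = 60, py1_9 = 232, center_x_10 = 232, center_y_10 = 88, radius_10 = 48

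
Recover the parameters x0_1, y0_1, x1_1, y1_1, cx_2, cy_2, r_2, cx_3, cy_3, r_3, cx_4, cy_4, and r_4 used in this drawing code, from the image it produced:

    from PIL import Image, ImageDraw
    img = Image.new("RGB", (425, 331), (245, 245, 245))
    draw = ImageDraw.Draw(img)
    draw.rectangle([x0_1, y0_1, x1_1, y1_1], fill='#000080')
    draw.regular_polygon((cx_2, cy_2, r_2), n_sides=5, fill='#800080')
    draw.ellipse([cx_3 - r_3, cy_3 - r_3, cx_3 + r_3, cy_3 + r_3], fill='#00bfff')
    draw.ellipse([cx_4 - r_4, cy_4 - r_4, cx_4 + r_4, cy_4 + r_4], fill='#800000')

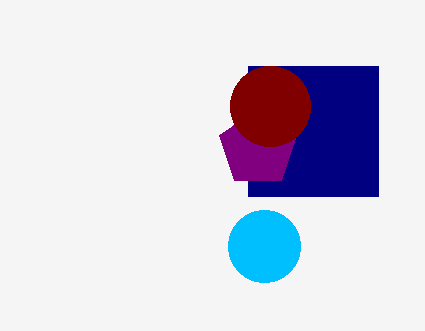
x0_1 = 248
y0_1 = 66
x1_1 = 378
y1_1 = 196
cx_2 = 258
cy_2 = 148
r_2 = 40
cx_3 = 264
cy_3 = 246
r_3 = 36
cx_4 = 270
cy_4 = 106
r_4 = 40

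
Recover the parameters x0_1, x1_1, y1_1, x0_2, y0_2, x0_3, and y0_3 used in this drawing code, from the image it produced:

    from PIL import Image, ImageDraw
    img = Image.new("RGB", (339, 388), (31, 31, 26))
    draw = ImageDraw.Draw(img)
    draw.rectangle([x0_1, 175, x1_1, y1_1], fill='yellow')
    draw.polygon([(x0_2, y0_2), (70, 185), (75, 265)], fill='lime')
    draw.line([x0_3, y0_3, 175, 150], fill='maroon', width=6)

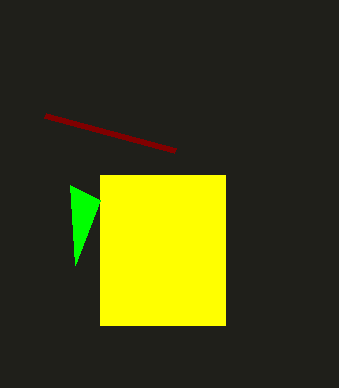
x0_1 = 100
x1_1 = 225
y1_1 = 325
x0_2 = 100
y0_2 = 200
x0_3 = 45
y0_3 = 115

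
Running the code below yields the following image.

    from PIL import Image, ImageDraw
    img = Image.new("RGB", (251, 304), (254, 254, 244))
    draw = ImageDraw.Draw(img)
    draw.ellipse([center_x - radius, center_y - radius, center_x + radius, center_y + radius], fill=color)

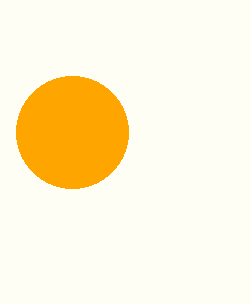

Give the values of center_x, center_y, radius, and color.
center_x = 72, center_y = 132, radius = 56, color = 'orange'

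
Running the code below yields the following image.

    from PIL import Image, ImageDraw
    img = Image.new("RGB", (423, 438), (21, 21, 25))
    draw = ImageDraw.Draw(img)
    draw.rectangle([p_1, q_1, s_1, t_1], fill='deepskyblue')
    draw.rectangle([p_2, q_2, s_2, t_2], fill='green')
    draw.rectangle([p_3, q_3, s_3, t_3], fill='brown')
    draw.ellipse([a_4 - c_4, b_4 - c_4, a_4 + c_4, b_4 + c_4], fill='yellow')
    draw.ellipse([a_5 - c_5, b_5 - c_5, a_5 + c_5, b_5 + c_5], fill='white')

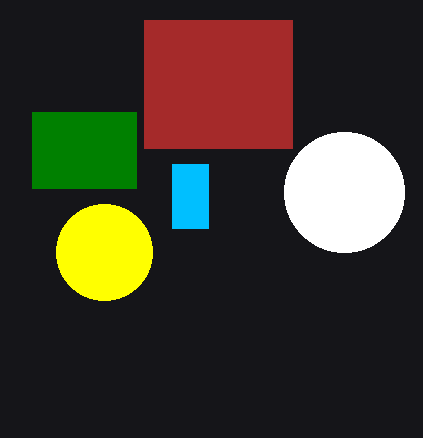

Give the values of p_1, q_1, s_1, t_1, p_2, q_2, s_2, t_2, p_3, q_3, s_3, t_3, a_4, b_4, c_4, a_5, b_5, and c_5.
p_1 = 172
q_1 = 164
s_1 = 208
t_1 = 228
p_2 = 32
q_2 = 112
s_2 = 136
t_2 = 188
p_3 = 144
q_3 = 20
s_3 = 292
t_3 = 148
a_4 = 104
b_4 = 252
c_4 = 48
a_5 = 344
b_5 = 192
c_5 = 60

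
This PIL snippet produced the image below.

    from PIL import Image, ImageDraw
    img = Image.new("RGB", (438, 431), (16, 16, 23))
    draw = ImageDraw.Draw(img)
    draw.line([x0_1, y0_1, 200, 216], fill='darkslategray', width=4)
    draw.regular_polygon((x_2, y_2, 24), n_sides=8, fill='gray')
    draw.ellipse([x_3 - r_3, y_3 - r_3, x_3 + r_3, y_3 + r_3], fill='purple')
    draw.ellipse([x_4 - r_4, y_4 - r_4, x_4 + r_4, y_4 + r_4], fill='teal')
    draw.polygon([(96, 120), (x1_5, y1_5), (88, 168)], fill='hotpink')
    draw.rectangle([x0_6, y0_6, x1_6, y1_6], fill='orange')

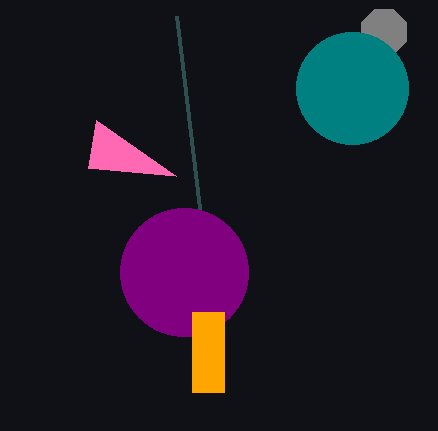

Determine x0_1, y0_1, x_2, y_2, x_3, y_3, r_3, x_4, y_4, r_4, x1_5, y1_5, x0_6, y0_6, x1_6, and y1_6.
x0_1 = 176; y0_1 = 16; x_2 = 384; y_2 = 32; x_3 = 184; y_3 = 272; r_3 = 64; x_4 = 352; y_4 = 88; r_4 = 56; x1_5 = 176; y1_5 = 176; x0_6 = 192; y0_6 = 312; x1_6 = 224; y1_6 = 392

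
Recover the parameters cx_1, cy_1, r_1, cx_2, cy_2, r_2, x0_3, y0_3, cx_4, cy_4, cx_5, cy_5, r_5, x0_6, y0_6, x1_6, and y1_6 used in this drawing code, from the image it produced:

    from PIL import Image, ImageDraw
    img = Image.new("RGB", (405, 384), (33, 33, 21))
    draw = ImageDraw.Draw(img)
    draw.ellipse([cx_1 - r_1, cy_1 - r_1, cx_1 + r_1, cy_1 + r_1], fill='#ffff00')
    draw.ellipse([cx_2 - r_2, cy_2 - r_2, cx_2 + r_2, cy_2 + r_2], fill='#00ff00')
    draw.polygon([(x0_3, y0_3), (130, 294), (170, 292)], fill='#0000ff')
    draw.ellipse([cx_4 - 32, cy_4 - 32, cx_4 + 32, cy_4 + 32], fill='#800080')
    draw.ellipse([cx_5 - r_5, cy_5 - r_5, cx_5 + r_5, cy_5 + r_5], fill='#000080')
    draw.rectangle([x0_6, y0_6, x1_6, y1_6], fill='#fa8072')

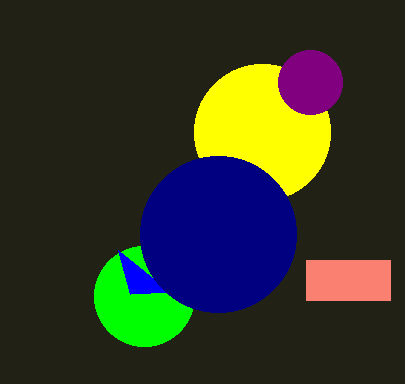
cx_1 = 262, cy_1 = 132, r_1 = 68, cx_2 = 144, cy_2 = 296, r_2 = 50, x0_3 = 118, y0_3 = 250, cx_4 = 310, cy_4 = 82, cx_5 = 218, cy_5 = 234, r_5 = 78, x0_6 = 306, y0_6 = 260, x1_6 = 390, y1_6 = 300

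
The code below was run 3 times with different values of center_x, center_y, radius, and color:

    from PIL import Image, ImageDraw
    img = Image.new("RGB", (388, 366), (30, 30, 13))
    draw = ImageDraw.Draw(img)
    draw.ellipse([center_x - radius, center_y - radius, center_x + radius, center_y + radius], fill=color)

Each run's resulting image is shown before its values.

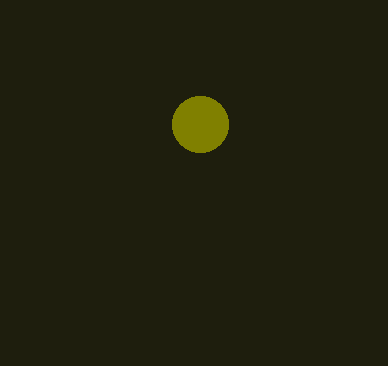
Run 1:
center_x = 200, center_y = 124, radius = 28, color = 'olive'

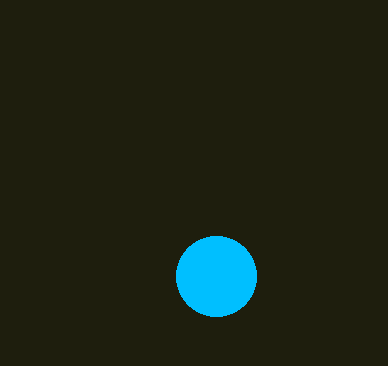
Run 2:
center_x = 216, center_y = 276, radius = 40, color = 'deepskyblue'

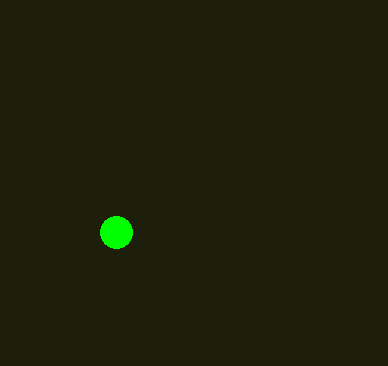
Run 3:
center_x = 116
center_y = 232
radius = 16
color = 'lime'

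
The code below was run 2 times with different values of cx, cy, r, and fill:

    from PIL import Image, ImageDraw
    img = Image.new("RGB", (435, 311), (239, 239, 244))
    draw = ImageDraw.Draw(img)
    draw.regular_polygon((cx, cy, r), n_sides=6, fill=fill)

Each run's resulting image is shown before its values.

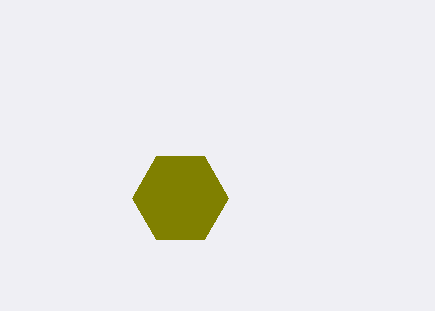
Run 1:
cx = 180
cy = 198
r = 48
fill = 'olive'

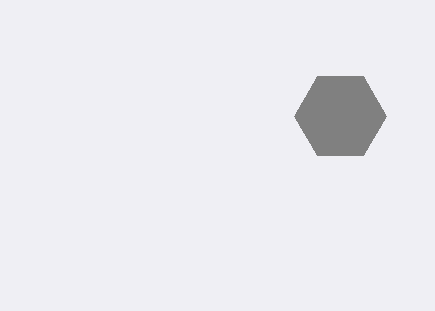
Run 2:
cx = 340, cy = 116, r = 46, fill = 'gray'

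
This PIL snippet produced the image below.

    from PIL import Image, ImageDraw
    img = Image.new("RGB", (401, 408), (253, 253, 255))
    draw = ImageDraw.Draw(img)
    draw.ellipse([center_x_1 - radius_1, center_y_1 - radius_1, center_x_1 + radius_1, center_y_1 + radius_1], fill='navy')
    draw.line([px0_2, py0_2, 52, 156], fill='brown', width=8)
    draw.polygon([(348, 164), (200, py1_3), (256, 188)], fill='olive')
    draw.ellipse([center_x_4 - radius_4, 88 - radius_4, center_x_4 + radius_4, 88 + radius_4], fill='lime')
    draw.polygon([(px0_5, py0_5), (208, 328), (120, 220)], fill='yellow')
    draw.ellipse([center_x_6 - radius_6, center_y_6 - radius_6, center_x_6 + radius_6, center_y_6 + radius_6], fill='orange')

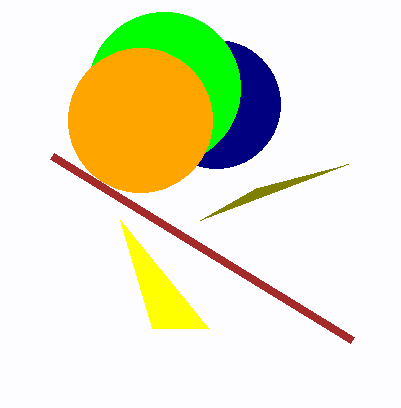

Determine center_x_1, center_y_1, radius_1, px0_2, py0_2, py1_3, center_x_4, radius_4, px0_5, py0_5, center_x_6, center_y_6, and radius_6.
center_x_1 = 216, center_y_1 = 104, radius_1 = 64, px0_2 = 352, py0_2 = 340, py1_3 = 220, center_x_4 = 164, radius_4 = 76, px0_5 = 152, py0_5 = 328, center_x_6 = 140, center_y_6 = 120, radius_6 = 72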